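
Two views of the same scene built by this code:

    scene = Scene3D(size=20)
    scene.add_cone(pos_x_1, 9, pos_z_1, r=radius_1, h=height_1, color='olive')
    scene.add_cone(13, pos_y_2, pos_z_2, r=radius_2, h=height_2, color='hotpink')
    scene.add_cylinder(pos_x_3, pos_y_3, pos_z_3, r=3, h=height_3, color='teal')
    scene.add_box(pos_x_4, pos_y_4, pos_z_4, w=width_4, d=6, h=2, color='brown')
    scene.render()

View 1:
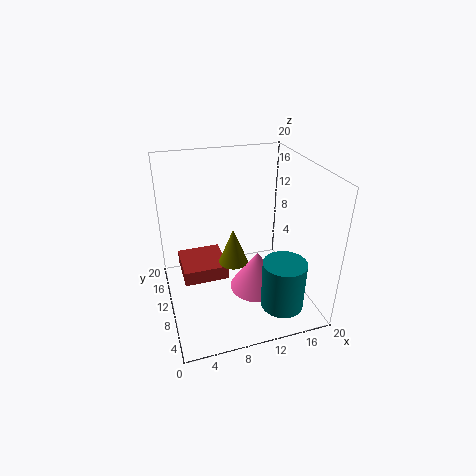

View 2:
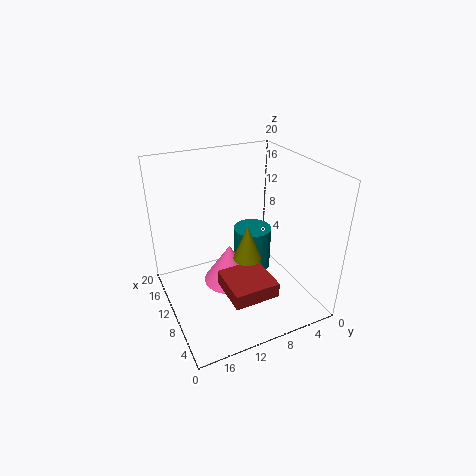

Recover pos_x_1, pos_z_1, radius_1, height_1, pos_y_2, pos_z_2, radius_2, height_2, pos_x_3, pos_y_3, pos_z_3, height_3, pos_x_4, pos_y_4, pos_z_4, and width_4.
pos_x_1 = 9
pos_z_1 = 7
radius_1 = 2
height_1 = 5
pos_y_2 = 10
pos_z_2 = 1
radius_2 = 4
height_2 = 6
pos_x_3 = 15
pos_y_3 = 5
pos_z_3 = 1
height_3 = 7
pos_x_4 = 2
pos_y_4 = 8
pos_z_4 = 5
width_4 = 6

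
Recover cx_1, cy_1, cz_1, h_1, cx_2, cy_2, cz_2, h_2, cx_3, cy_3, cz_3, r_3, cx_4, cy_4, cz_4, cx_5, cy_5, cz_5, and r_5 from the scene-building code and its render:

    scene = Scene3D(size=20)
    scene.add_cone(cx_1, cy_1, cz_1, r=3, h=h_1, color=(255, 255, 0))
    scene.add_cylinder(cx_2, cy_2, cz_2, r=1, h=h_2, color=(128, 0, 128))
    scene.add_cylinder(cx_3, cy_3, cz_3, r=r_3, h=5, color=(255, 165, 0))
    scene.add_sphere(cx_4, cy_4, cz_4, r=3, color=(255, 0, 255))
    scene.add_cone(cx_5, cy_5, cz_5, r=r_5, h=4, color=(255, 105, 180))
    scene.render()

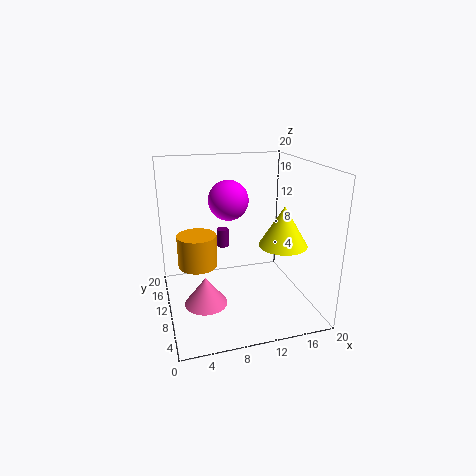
cx_1 = 14
cy_1 = 4
cz_1 = 11
h_1 = 5
cx_2 = 10
cy_2 = 19
cz_2 = 5
h_2 = 3
cx_3 = 5
cy_3 = 15
cz_3 = 4
r_3 = 3
cx_4 = 10
cy_4 = 15
cz_4 = 14
cx_5 = 5
cy_5 = 9
cz_5 = 1
r_5 = 3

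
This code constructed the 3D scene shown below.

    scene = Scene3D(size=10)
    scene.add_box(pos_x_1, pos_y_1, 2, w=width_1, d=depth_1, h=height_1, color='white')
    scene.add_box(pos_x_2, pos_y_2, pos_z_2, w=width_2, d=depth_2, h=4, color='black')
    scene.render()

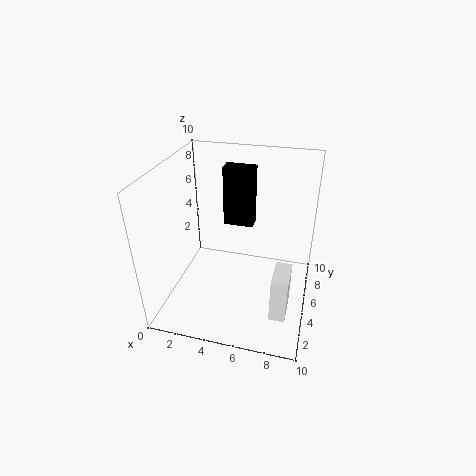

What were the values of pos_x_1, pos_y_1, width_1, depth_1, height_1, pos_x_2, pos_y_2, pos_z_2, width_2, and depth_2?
pos_x_1 = 8, pos_y_1 = 1, width_1 = 1, depth_1 = 2, height_1 = 3, pos_x_2 = 4, pos_y_2 = 5, pos_z_2 = 6, width_2 = 2, depth_2 = 1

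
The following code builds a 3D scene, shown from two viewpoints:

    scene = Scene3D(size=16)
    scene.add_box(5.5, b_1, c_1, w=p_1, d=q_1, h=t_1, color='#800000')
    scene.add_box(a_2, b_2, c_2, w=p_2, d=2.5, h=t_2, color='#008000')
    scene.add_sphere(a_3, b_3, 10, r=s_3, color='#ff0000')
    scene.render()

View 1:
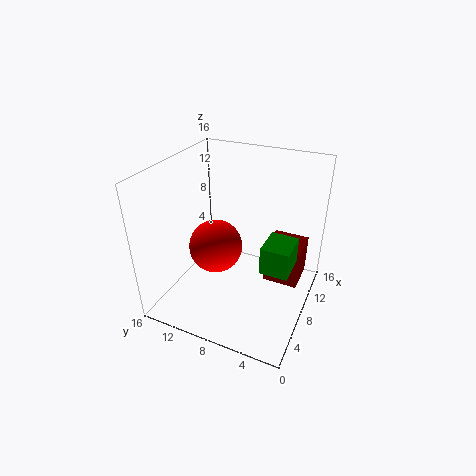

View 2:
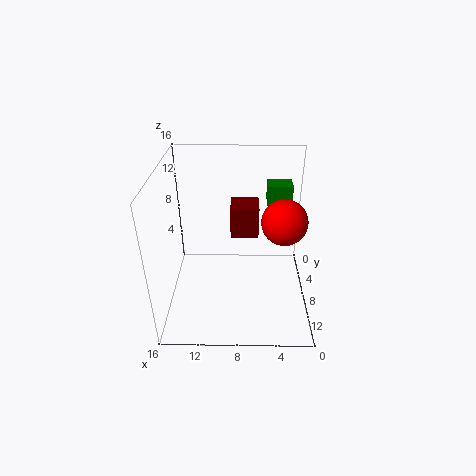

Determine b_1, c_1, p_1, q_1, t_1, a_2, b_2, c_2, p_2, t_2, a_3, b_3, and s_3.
b_1 = 0.5
c_1 = 5.5
p_1 = 3.5
q_1 = 3.5
t_1 = 4
a_2 = 1.5
b_2 = 0.5
c_2 = 9.5
p_2 = 3
t_2 = 2.5
a_3 = 3
b_3 = 8
s_3 = 2.5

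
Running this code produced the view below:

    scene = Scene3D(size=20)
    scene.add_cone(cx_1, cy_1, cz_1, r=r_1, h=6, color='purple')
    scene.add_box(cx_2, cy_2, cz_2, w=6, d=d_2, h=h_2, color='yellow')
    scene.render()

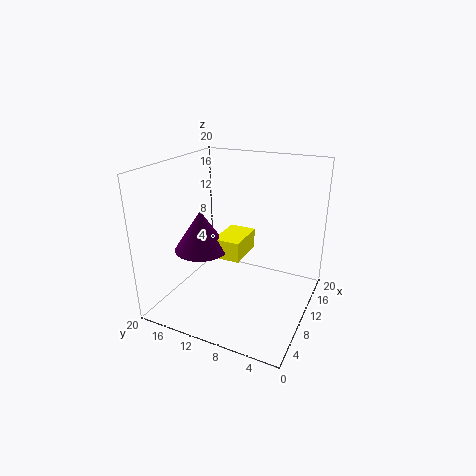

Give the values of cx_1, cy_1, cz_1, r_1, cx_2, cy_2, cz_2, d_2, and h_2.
cx_1 = 10
cy_1 = 16
cz_1 = 7
r_1 = 4
cx_2 = 10
cy_2 = 10
cz_2 = 6
d_2 = 4
h_2 = 3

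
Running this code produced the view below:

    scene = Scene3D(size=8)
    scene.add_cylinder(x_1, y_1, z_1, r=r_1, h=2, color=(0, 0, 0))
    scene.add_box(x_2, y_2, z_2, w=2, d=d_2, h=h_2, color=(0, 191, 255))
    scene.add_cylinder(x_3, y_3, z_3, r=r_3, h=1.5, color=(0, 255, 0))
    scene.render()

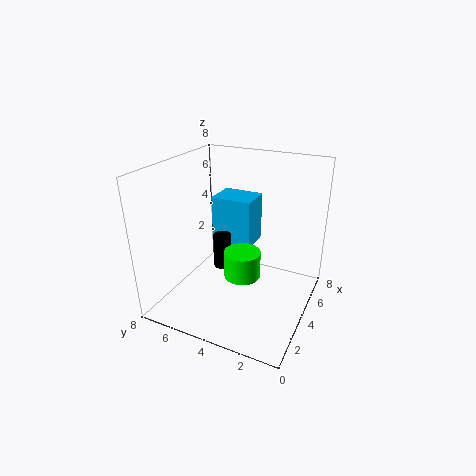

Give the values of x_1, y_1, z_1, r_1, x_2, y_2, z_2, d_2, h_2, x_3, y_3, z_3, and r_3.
x_1 = 4, y_1 = 5, z_1 = 2, r_1 = 0.5, x_2 = 5.5, y_2 = 4, z_2 = 2.5, d_2 = 2.5, h_2 = 3, x_3 = 3.5, y_3 = 3.5, z_3 = 2, r_3 = 1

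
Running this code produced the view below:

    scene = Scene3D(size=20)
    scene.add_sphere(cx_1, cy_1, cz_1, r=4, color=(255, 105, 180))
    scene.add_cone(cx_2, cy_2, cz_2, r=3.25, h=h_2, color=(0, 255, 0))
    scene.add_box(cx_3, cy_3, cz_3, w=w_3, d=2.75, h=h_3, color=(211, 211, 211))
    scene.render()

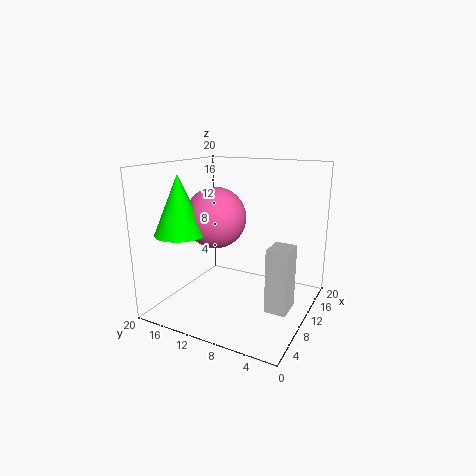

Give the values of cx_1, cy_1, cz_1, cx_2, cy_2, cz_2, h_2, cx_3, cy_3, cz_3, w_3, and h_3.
cx_1 = 7.5, cy_1 = 12, cz_1 = 13.25, cx_2 = 3.5, cy_2 = 14.75, cz_2 = 11.75, h_2 = 7.5, cx_3 = 5.5, cy_3 = 1.25, cz_3 = 2.5, w_3 = 3.5, h_3 = 8.25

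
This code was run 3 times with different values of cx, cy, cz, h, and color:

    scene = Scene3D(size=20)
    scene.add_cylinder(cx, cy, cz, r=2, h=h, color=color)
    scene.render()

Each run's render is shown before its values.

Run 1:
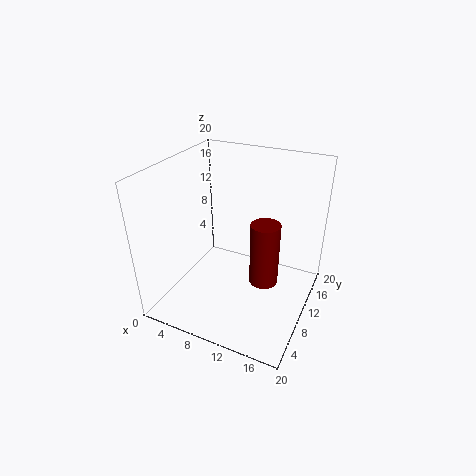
cx = 14
cy = 10
cz = 4
h = 9
color = 'maroon'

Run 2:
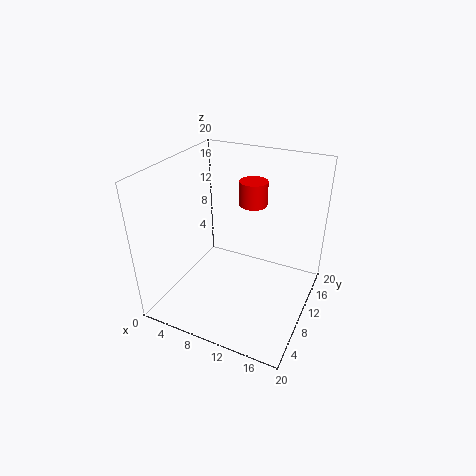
cx = 10.5
cy = 14
cz = 13.5
h = 3.5
color = 'red'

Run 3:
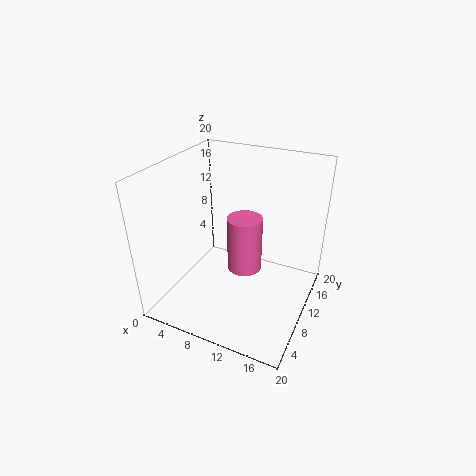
cx = 13.5
cy = 4.5
cz = 10
h = 6.5
color = 'hotpink'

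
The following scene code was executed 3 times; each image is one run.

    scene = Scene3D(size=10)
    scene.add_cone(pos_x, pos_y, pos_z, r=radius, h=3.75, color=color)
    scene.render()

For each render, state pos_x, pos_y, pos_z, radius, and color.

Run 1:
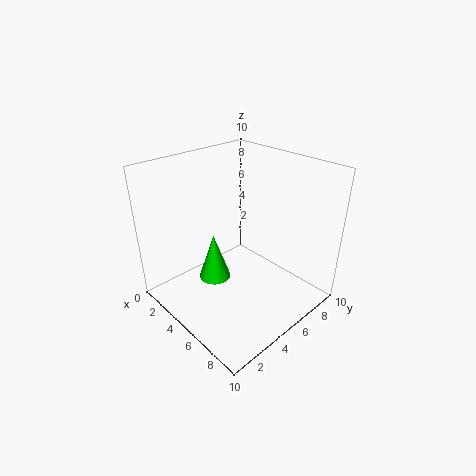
pos_x = 2.25
pos_y = 5
pos_z = 0.25
radius = 1.25
color = 'lime'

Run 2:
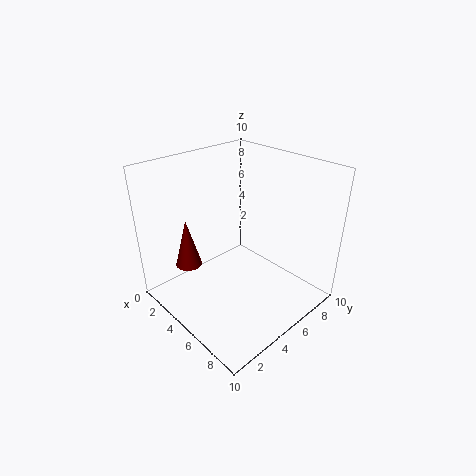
pos_x = 1.25
pos_y = 3.25
pos_z = 1.75
radius = 1
color = 'maroon'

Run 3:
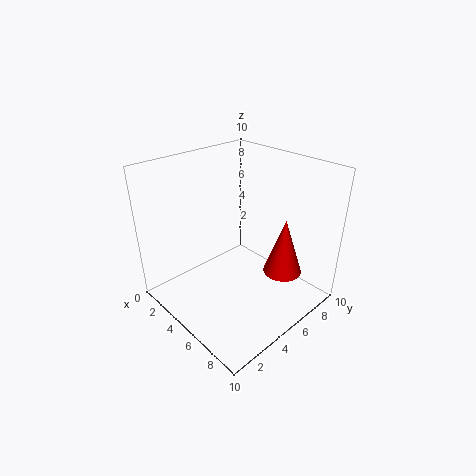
pos_x = 8.25
pos_y = 6
pos_z = 3.5
radius = 1.25
color = 'red'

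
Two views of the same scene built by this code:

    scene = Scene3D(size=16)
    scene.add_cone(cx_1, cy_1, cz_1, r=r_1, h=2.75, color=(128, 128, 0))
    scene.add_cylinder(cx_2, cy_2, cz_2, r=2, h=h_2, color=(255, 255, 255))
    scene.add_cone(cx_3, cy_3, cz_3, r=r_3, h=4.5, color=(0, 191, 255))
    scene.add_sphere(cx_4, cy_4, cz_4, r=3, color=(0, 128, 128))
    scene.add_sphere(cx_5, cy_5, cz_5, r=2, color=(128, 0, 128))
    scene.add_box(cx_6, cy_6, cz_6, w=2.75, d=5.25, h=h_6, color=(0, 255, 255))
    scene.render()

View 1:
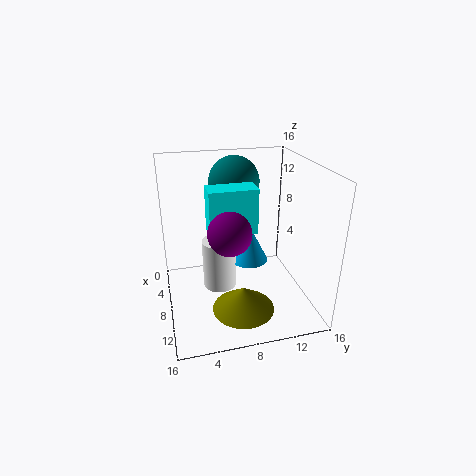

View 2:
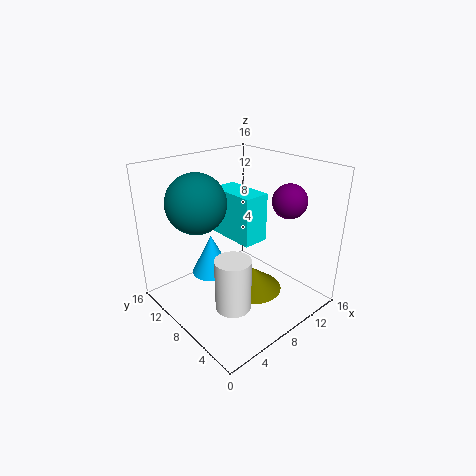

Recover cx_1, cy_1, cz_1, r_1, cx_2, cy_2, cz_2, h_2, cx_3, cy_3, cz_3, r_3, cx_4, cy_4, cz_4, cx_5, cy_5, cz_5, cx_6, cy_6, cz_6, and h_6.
cx_1 = 10.5; cy_1 = 8; cz_1 = 0.25; r_1 = 3.5; cx_2 = 5.75; cy_2 = 6.25; cz_2 = 0.75; h_2 = 6; cx_3 = 5.75; cy_3 = 10; cz_3 = 3.75; r_3 = 2.25; cx_4 = 3.25; cy_4 = 8.75; cz_4 = 13; cx_5 = 13.75; cy_5 = 5.75; cz_5 = 11.5; cx_6 = 6.25; cy_6 = 4.75; cz_6 = 8.75; h_6 = 5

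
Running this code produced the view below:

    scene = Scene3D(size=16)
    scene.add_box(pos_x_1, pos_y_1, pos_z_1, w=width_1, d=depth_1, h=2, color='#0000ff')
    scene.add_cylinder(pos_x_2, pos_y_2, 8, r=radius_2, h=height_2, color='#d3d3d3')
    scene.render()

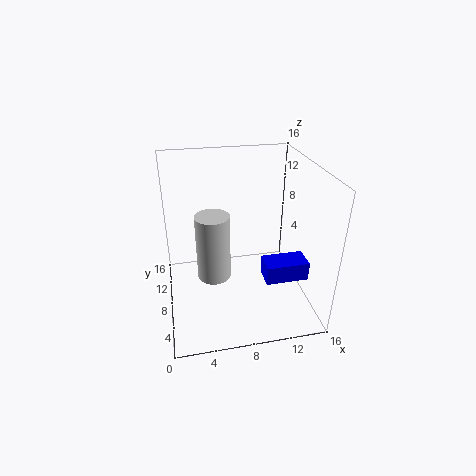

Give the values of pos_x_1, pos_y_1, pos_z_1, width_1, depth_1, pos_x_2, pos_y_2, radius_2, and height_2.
pos_x_1 = 10
pos_y_1 = 3
pos_z_1 = 5
width_1 = 4.5
depth_1 = 2.5
pos_x_2 = 4.5
pos_y_2 = 2
radius_2 = 1.5
height_2 = 6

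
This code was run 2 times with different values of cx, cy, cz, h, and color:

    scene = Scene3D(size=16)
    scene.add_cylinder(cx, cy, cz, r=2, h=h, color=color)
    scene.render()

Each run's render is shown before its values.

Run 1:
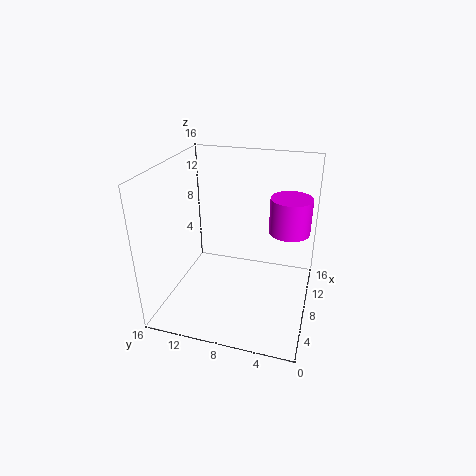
cx = 6.25; cy = 2.25; cz = 10.5; h = 3.5; color = 'magenta'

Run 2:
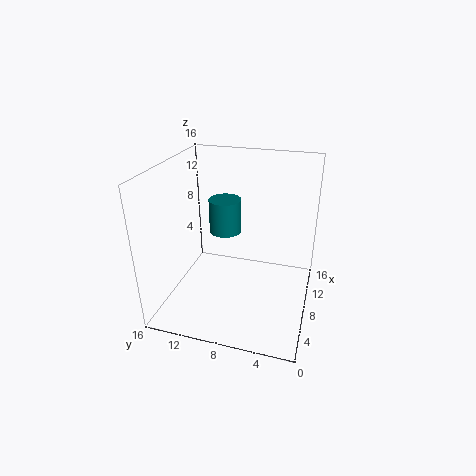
cx = 12.5; cy = 11; cz = 6.25; h = 4.25; color = 'teal'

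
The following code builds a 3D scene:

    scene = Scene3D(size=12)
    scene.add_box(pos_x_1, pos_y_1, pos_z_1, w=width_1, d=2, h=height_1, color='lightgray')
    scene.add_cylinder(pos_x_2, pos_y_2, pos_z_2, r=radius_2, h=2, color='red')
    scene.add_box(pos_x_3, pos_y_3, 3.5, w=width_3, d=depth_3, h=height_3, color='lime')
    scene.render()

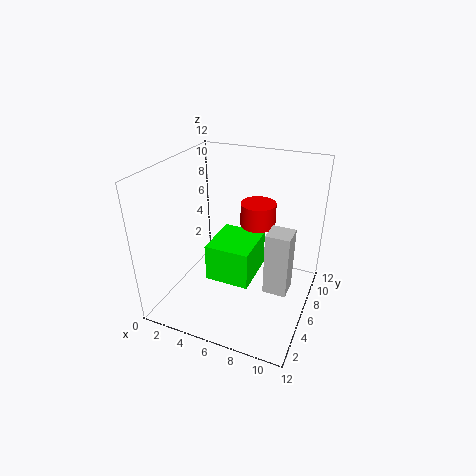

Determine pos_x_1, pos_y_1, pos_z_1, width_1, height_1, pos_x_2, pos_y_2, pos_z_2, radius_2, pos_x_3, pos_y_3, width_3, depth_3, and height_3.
pos_x_1 = 8.5; pos_y_1 = 5.5; pos_z_1 = 1.5; width_1 = 2; height_1 = 5.5; pos_x_2 = 7; pos_y_2 = 8; pos_z_2 = 6.5; radius_2 = 1.5; pos_x_3 = 4.5; pos_y_3 = 3; width_3 = 3.5; depth_3 = 4; height_3 = 3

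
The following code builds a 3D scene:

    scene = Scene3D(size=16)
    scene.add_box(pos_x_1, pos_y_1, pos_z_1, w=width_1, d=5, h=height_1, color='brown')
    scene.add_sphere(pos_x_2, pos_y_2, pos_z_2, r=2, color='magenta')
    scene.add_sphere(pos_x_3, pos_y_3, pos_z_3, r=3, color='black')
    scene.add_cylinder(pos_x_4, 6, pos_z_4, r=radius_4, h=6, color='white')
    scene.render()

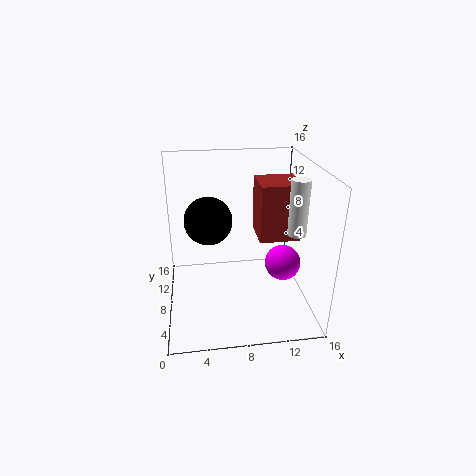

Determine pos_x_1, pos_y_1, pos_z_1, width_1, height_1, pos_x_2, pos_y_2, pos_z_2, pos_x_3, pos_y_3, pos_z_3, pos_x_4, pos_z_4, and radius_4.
pos_x_1 = 11; pos_y_1 = 10; pos_z_1 = 6; width_1 = 5; height_1 = 7; pos_x_2 = 13; pos_y_2 = 7; pos_z_2 = 5; pos_x_3 = 5; pos_y_3 = 13; pos_z_3 = 8; pos_x_4 = 14; pos_z_4 = 9; radius_4 = 1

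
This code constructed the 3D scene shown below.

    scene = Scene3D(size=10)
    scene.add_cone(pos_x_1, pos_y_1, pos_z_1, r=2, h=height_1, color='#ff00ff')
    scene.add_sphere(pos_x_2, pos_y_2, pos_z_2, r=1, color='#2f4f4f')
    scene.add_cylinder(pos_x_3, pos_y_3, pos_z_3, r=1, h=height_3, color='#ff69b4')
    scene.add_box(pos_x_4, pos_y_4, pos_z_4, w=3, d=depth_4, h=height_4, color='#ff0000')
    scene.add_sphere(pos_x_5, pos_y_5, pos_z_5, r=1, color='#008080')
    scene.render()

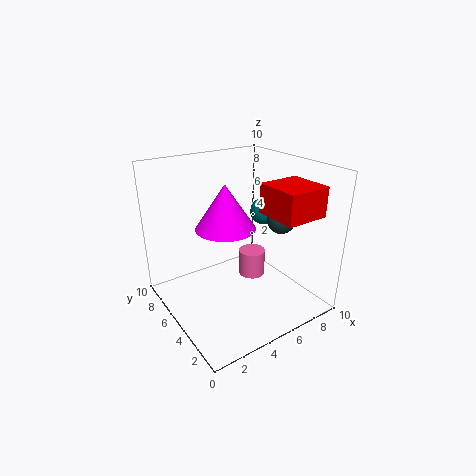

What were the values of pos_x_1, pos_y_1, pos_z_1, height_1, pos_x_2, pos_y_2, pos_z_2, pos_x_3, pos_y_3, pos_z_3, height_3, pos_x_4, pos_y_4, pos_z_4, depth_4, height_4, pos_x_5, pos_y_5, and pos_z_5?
pos_x_1 = 4
pos_y_1 = 5
pos_z_1 = 6
height_1 = 3
pos_x_2 = 8
pos_y_2 = 4
pos_z_2 = 6
pos_x_3 = 7
pos_y_3 = 6
pos_z_3 = 1
height_3 = 2
pos_x_4 = 6
pos_y_4 = 1
pos_z_4 = 7
depth_4 = 3
height_4 = 2
pos_x_5 = 8
pos_y_5 = 6
pos_z_5 = 6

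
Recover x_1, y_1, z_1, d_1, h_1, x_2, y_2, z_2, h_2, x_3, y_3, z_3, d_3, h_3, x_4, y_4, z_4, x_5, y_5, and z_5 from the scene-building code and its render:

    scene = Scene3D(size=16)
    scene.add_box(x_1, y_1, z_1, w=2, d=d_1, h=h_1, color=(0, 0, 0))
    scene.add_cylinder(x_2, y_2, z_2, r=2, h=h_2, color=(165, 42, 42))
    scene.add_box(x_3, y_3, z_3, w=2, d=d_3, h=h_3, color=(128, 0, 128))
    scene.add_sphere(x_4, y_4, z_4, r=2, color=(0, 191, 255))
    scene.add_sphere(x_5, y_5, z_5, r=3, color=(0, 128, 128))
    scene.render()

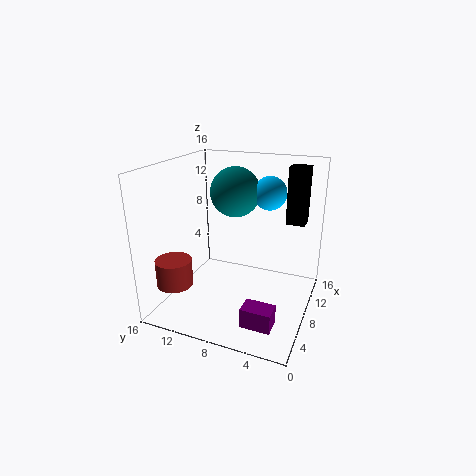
x_1 = 9; y_1 = 1; z_1 = 10; d_1 = 2; h_1 = 6; x_2 = 4; y_2 = 14; z_2 = 3; h_2 = 3; x_3 = 1; y_3 = 2; z_3 = 2; d_3 = 3; h_3 = 2; x_4 = 13; y_4 = 6; z_4 = 12; x_5 = 12; y_5 = 10; z_5 = 12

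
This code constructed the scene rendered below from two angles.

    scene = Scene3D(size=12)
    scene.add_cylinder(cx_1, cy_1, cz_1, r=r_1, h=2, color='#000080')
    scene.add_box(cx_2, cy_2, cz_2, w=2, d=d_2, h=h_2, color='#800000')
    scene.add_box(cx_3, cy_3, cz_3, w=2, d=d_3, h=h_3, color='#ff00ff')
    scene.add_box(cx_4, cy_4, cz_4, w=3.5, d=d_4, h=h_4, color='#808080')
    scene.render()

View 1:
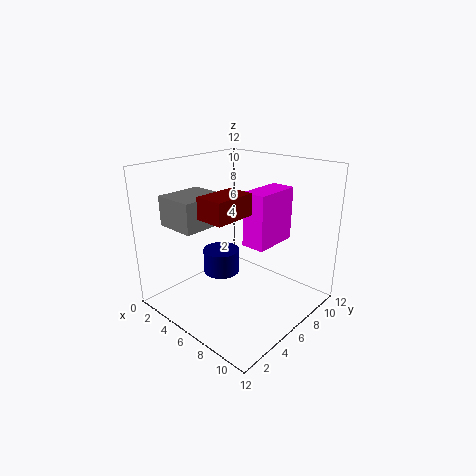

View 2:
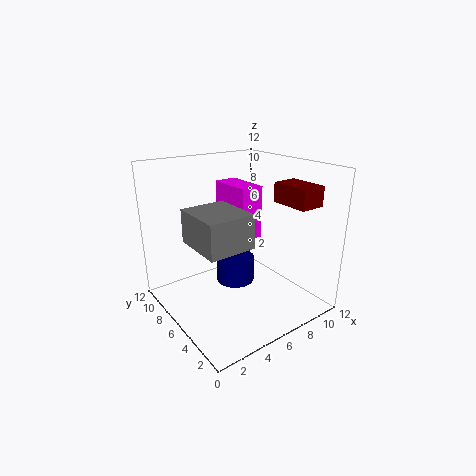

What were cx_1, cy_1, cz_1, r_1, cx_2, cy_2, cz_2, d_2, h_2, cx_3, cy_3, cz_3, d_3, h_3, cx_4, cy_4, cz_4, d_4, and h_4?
cx_1 = 5; cy_1 = 5; cz_1 = 3; r_1 = 1.5; cx_2 = 7.5; cy_2 = 0.5; cz_2 = 9.5; d_2 = 3; h_2 = 1.5; cx_3 = 6.5; cy_3 = 6; cz_3 = 5.5; d_3 = 4; h_3 = 4.5; cx_4 = 1; cy_4 = 2; cz_4 = 7; d_4 = 4; h_4 = 2.5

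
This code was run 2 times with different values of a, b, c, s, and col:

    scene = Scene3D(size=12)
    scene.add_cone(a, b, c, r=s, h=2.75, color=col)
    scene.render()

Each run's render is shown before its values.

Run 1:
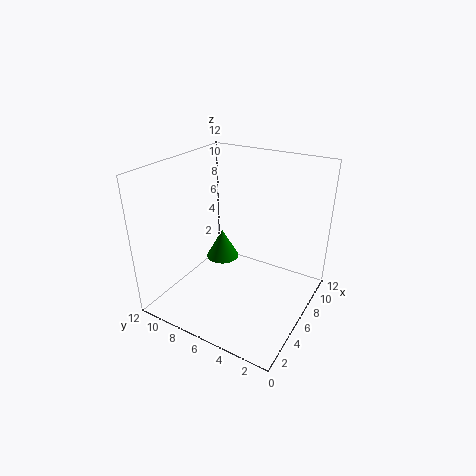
a = 7.75, b = 8.75, c = 2.5, s = 1.5, col = 'green'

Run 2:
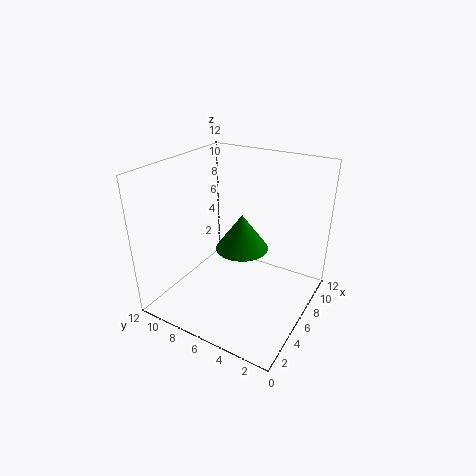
a = 4.5, b = 4.75, c = 6.25, s = 2, col = 'green'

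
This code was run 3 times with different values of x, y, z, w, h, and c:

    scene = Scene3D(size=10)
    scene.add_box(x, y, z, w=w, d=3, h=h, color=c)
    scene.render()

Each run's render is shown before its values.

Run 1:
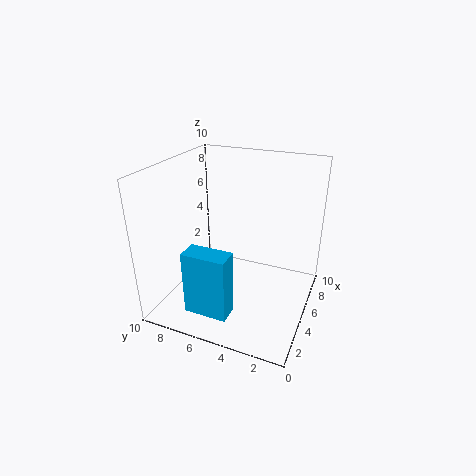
x = 1.5; y = 4.5; z = 0.5; w = 1.5; h = 4.5; c = 'deepskyblue'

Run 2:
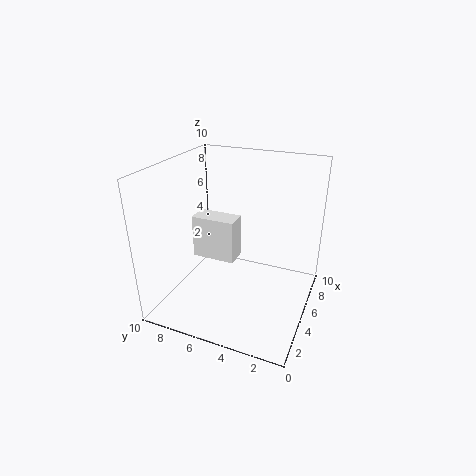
x = 4; y = 5; z = 3.5; w = 1.5; h = 3; c = 'white'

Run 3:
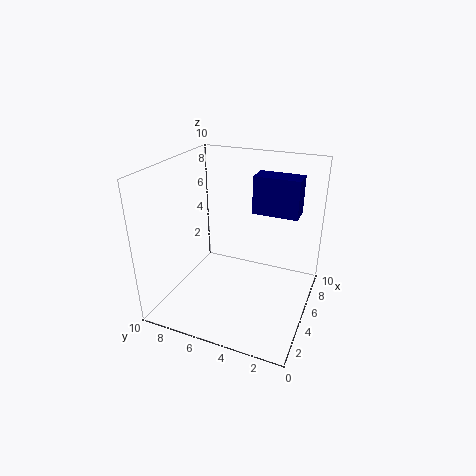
x = 5; y = 1; z = 7; w = 1.5; h = 2.5; c = 'navy'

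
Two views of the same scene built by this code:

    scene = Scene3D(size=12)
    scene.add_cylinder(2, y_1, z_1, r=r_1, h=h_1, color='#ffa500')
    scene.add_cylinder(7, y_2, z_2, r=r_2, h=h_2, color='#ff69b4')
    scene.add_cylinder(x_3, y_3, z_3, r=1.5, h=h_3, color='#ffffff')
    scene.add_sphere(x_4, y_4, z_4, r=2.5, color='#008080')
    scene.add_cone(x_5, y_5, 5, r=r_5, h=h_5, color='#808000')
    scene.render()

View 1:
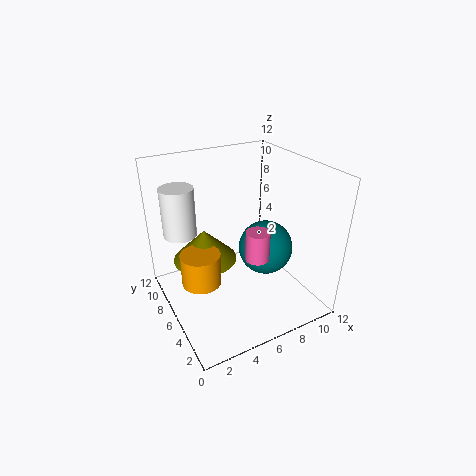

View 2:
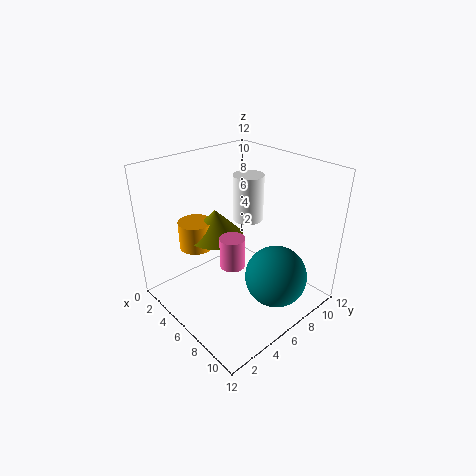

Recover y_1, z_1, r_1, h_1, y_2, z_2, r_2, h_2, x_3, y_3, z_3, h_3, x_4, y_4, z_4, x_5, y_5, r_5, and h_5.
y_1 = 4.5, z_1 = 4, r_1 = 1.5, h_1 = 2.5, y_2 = 4.5, z_2 = 4.5, r_2 = 1, h_2 = 2.5, x_3 = 2.5, y_3 = 10.5, z_3 = 5, h_3 = 4.5, x_4 = 9.5, y_4 = 7, z_4 = 3.5, x_5 = 3, y_5 = 6, r_5 = 2.5, h_5 = 2.5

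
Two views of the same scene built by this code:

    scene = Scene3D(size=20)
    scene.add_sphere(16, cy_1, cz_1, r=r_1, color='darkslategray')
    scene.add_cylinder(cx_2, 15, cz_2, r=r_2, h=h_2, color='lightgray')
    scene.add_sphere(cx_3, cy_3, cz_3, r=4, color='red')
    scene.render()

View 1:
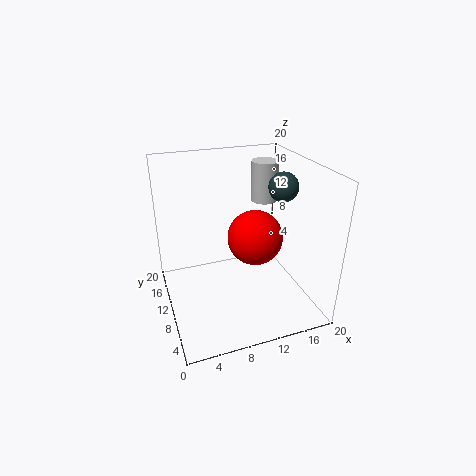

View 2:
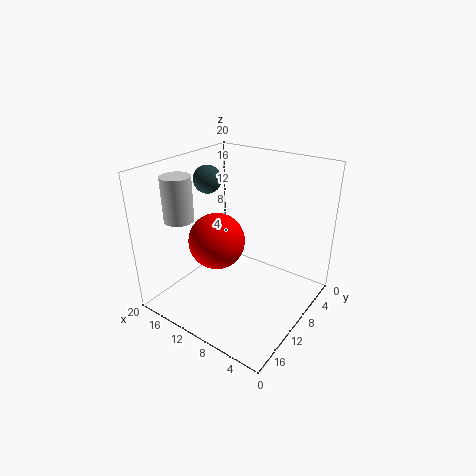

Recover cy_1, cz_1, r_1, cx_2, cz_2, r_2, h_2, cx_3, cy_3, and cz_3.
cy_1 = 9, cz_1 = 17, r_1 = 2, cx_2 = 16, cz_2 = 13, r_2 = 2, h_2 = 6, cx_3 = 13, cy_3 = 11, cz_3 = 9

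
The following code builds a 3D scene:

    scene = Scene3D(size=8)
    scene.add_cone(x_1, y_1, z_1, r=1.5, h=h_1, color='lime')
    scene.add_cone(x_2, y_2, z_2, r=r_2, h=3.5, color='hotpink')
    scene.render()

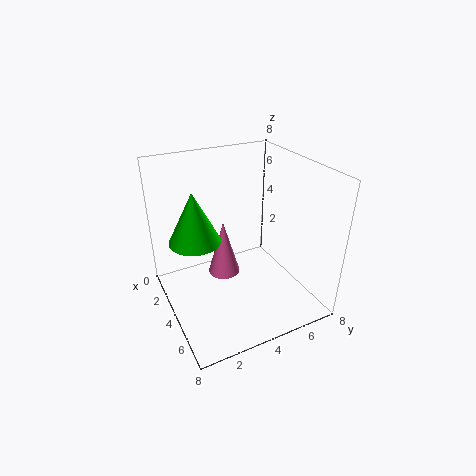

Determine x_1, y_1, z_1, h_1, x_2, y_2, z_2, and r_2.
x_1 = 2.5; y_1 = 2; z_1 = 3.5; h_1 = 3; x_2 = 2; y_2 = 4; z_2 = 0.5; r_2 = 1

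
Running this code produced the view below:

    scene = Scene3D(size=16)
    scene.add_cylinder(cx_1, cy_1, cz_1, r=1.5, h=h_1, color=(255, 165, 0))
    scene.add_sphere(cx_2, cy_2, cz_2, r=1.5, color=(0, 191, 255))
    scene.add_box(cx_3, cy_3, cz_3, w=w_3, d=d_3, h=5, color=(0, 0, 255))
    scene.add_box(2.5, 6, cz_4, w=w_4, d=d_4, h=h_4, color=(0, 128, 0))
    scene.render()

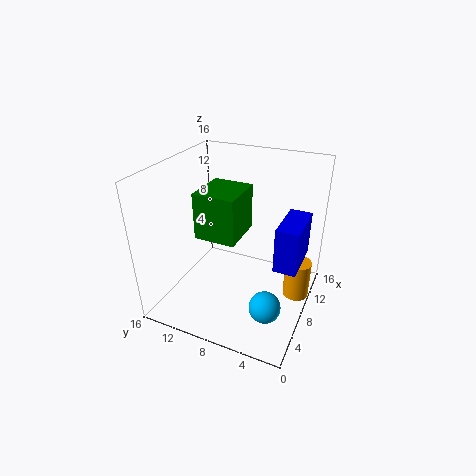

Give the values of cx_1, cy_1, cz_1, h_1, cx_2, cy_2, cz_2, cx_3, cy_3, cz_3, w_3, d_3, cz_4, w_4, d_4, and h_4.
cx_1 = 10.5
cy_1 = 1.5
cz_1 = 0.5
h_1 = 4.5
cx_2 = 2
cy_2 = 2.5
cz_2 = 5
cx_3 = 7
cy_3 = 1
cz_3 = 5.5
w_3 = 5.5
d_3 = 2.5
cz_4 = 10.5
w_4 = 4.5
d_4 = 4
h_4 = 4.5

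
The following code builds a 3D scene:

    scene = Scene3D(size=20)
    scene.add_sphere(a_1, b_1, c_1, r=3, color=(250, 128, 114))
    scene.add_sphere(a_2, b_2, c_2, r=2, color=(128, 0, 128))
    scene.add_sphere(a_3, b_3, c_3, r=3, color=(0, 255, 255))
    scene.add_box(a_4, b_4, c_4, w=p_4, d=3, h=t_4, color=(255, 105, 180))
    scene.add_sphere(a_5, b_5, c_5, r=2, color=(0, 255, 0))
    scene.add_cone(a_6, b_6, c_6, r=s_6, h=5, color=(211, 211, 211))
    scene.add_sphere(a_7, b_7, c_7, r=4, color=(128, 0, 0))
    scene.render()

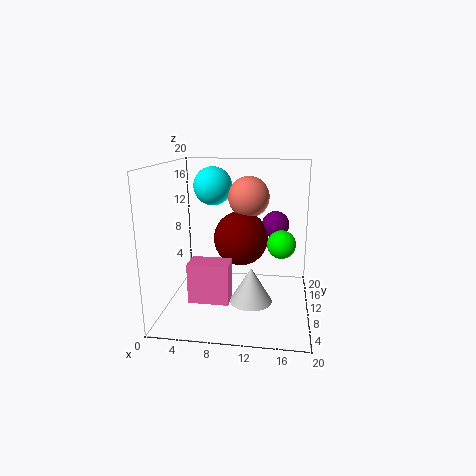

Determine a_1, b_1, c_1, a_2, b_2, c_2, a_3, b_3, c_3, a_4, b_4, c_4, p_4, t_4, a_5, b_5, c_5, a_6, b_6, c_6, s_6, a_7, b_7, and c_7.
a_1 = 11, b_1 = 14, c_1 = 15, a_2 = 15, b_2 = 14, c_2 = 11, a_3 = 5, b_3 = 17, c_3 = 16, a_4 = 5, b_4 = 2, c_4 = 4, p_4 = 5, t_4 = 5, a_5 = 16, b_5 = 11, c_5 = 9, a_6 = 12, b_6 = 9, c_6 = 1, s_6 = 3, a_7 = 10, b_7 = 13, c_7 = 9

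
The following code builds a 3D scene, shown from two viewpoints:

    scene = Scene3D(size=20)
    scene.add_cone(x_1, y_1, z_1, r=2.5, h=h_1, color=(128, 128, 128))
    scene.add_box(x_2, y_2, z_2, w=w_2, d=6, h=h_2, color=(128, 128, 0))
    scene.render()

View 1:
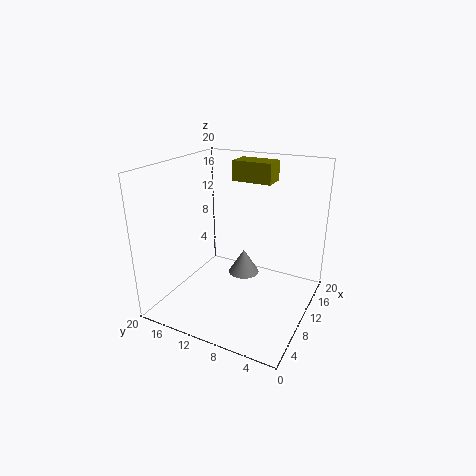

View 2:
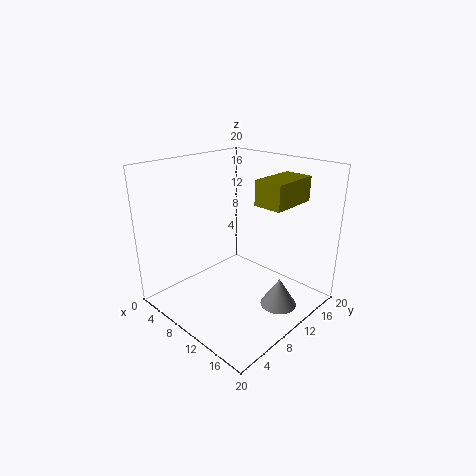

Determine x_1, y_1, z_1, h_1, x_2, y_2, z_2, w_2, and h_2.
x_1 = 16
y_1 = 12
z_1 = 1
h_1 = 4
x_2 = 15
y_2 = 7.5
z_2 = 16.5
w_2 = 3.5
h_2 = 3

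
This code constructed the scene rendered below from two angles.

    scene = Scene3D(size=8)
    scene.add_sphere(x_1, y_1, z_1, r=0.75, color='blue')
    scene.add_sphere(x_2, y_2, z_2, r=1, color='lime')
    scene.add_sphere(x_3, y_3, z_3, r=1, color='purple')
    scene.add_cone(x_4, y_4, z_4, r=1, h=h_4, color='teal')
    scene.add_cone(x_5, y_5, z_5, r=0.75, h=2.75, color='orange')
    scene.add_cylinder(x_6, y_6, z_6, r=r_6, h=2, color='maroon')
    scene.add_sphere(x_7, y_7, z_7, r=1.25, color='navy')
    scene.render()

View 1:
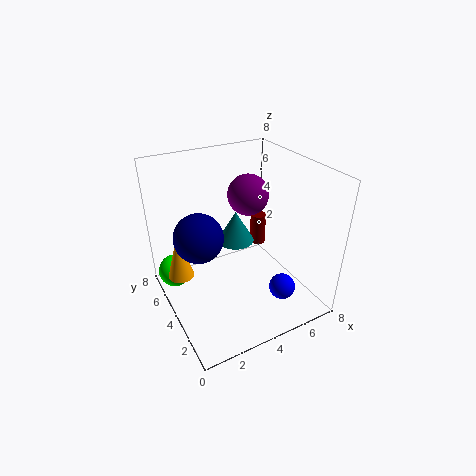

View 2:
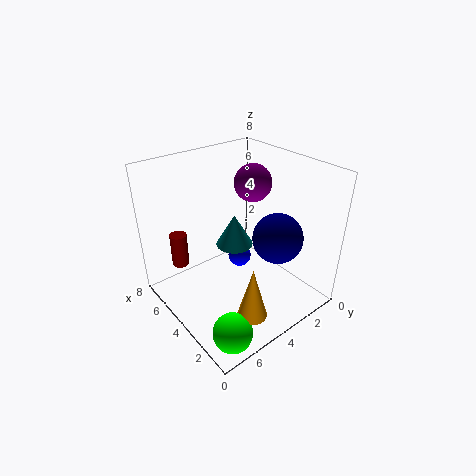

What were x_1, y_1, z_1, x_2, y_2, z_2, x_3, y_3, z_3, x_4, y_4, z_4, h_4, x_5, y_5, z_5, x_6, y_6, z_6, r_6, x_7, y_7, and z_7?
x_1 = 6; y_1 = 2.25; z_1 = 1; x_2 = 1; y_2 = 6.75; z_2 = 1; x_3 = 4; y_3 = 3; z_3 = 7; x_4 = 4; y_4 = 4.25; z_4 = 3.75; h_4 = 1.75; x_5 = 1; y_5 = 5.5; z_5 = 1.5; x_6 = 6.75; y_6 = 6.25; z_6 = 1.75; r_6 = 0.5; x_7 = 1.5; y_7 = 3.5; z_7 = 5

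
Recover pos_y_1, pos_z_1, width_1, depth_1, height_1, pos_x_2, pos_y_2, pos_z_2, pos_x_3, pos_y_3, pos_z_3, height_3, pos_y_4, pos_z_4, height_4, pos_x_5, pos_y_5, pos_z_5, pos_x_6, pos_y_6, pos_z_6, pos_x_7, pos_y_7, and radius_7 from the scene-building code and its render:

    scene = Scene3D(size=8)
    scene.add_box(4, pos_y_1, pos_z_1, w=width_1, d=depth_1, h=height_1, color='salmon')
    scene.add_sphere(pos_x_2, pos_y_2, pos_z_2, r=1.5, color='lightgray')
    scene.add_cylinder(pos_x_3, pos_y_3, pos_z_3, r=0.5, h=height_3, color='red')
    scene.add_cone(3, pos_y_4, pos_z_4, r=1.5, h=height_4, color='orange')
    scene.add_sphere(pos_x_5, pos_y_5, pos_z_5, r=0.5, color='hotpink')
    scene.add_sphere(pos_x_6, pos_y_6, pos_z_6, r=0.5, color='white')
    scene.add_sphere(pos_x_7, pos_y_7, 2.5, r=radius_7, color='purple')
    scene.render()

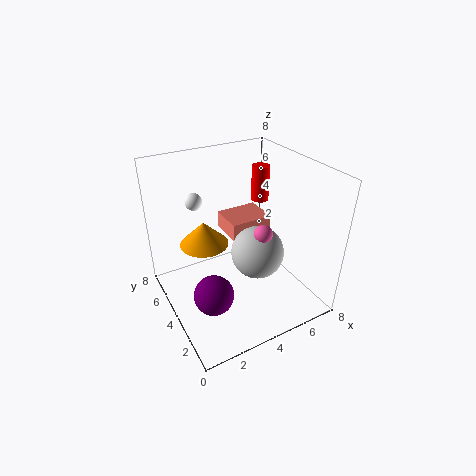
pos_y_1 = 4.5; pos_z_1 = 3.5; width_1 = 2.5; depth_1 = 2; height_1 = 1; pos_x_2 = 5; pos_y_2 = 3.5; pos_z_2 = 3; pos_x_3 = 6; pos_y_3 = 5; pos_z_3 = 5.5; height_3 = 2; pos_y_4 = 6.5; pos_z_4 = 2.5; height_4 = 1.5; pos_x_5 = 5; pos_y_5 = 3; pos_z_5 = 4.5; pos_x_6 = 2.5; pos_y_6 = 6.5; pos_z_6 = 5.5; pos_x_7 = 1.5; pos_y_7 = 2; radius_7 = 1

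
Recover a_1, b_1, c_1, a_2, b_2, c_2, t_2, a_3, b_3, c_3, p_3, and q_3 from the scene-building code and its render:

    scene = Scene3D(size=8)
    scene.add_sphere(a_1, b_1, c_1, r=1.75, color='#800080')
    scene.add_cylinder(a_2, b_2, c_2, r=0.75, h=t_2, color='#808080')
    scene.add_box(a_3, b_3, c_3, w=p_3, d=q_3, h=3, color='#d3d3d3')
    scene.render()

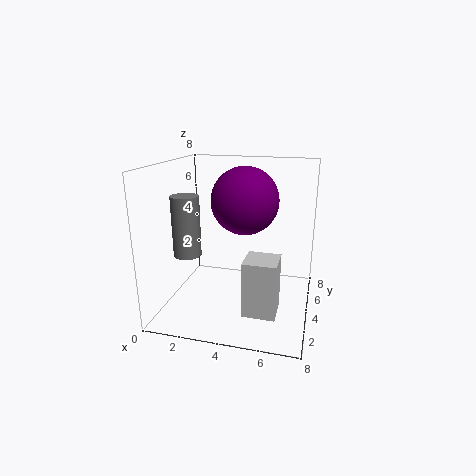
a_1 = 4.5, b_1 = 3.5, c_1 = 6.25, a_2 = 1.5, b_2 = 2.75, c_2 = 3.25, t_2 = 3.25, a_3 = 4.75, b_3 = 1.75, c_3 = 0.5, p_3 = 1.75, q_3 = 1.75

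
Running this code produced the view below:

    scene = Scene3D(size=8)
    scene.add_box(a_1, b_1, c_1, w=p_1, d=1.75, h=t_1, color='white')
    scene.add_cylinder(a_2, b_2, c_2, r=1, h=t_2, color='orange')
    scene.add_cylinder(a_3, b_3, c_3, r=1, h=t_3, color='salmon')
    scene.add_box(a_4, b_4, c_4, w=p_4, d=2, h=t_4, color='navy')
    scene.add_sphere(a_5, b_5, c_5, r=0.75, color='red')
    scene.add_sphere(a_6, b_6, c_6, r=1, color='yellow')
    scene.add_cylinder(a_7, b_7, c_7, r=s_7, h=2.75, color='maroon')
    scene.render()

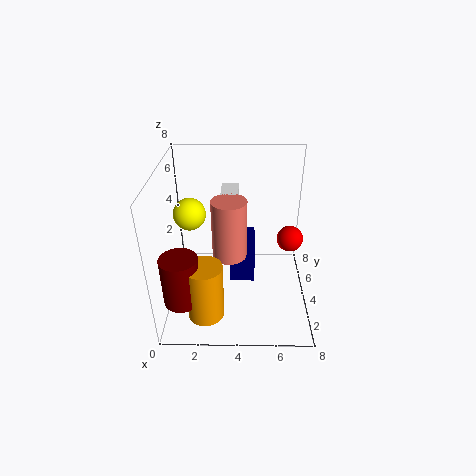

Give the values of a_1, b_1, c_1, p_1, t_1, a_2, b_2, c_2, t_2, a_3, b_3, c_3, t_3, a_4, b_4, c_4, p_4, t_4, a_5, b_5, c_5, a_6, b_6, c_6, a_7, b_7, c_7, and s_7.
a_1 = 3; b_1 = 5.25; c_1 = 5; p_1 = 1; t_1 = 1; a_2 = 2.25; b_2 = 2; c_2 = 0.25; t_2 = 3.25; a_3 = 3.5; b_3 = 4.5; c_3 = 2.5; t_3 = 3.5; a_4 = 3.5; b_4 = 4.5; c_4 = 0.5; p_4 = 1.5; t_4 = 2.75; a_5 = 7; b_5 = 4.75; c_5 = 3.5; a_6 = 1; b_6 = 6.25; c_6 = 4.25; a_7 = 1; b_7 = 2; c_7 = 1.25; s_7 = 1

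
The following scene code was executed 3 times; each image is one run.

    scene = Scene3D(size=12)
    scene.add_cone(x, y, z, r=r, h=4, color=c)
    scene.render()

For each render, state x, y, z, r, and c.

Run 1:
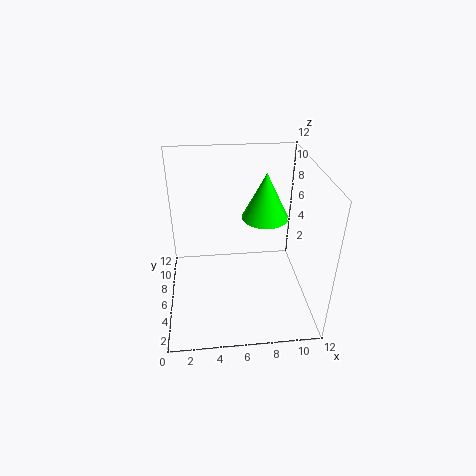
x = 8.5
y = 7.5
z = 7
r = 2
c = 'lime'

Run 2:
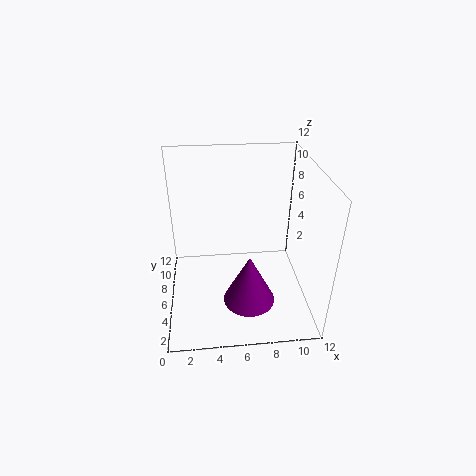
x = 6.5
y = 2.5
z = 2.5
r = 2
c = 'purple'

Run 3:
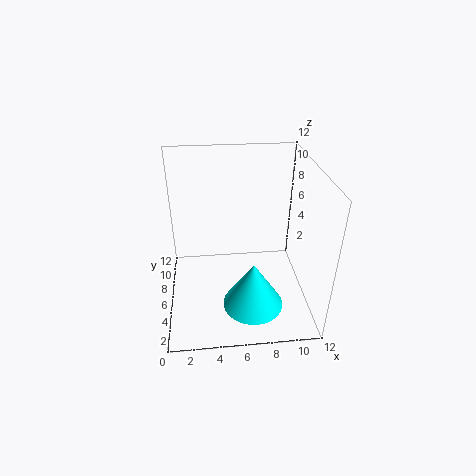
x = 7
y = 3.5
z = 1
r = 2.5
c = 'cyan'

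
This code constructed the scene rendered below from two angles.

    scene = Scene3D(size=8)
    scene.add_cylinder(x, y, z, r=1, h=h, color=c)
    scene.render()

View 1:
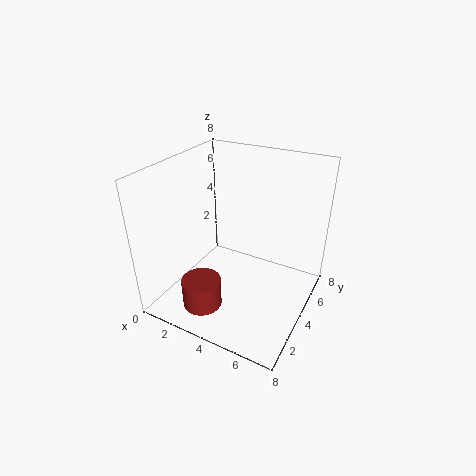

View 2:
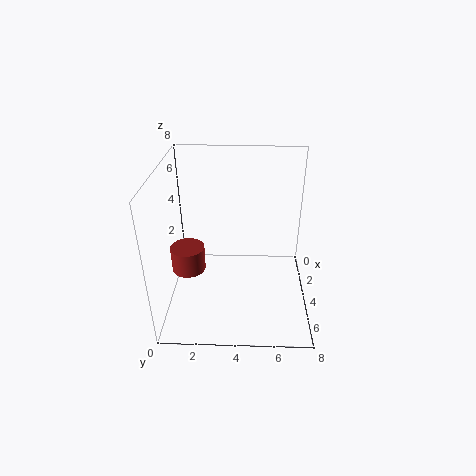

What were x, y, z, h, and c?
x = 3.5; y = 1; z = 1.5; h = 1.5; c = 'brown'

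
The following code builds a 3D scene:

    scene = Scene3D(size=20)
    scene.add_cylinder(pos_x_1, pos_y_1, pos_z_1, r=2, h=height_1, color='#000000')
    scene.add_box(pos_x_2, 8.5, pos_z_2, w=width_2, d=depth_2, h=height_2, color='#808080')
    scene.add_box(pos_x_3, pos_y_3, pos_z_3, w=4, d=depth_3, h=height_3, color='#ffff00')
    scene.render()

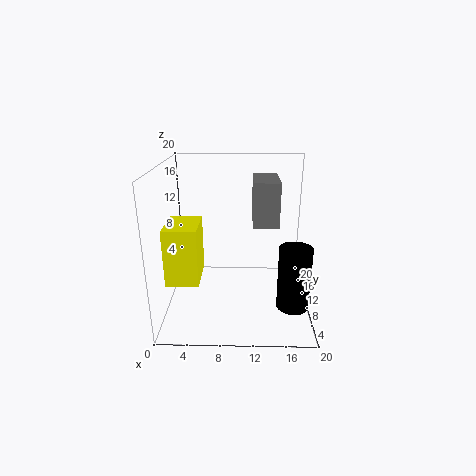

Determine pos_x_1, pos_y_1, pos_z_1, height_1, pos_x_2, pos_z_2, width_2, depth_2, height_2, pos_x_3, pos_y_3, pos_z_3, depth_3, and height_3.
pos_x_1 = 17
pos_y_1 = 3.5
pos_z_1 = 3.5
height_1 = 8
pos_x_2 = 12
pos_z_2 = 12
width_2 = 3.5
depth_2 = 6.5
height_2 = 6
pos_x_3 = 1.5
pos_y_3 = 2
pos_z_3 = 7
depth_3 = 5.5
height_3 = 7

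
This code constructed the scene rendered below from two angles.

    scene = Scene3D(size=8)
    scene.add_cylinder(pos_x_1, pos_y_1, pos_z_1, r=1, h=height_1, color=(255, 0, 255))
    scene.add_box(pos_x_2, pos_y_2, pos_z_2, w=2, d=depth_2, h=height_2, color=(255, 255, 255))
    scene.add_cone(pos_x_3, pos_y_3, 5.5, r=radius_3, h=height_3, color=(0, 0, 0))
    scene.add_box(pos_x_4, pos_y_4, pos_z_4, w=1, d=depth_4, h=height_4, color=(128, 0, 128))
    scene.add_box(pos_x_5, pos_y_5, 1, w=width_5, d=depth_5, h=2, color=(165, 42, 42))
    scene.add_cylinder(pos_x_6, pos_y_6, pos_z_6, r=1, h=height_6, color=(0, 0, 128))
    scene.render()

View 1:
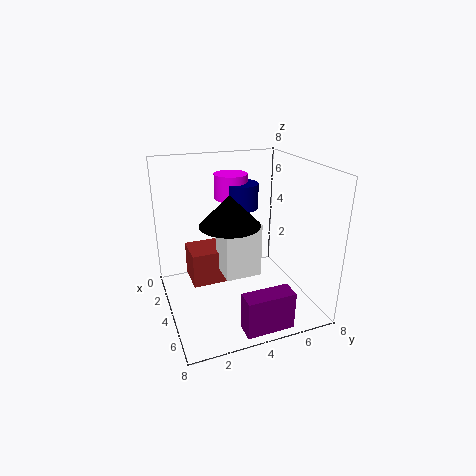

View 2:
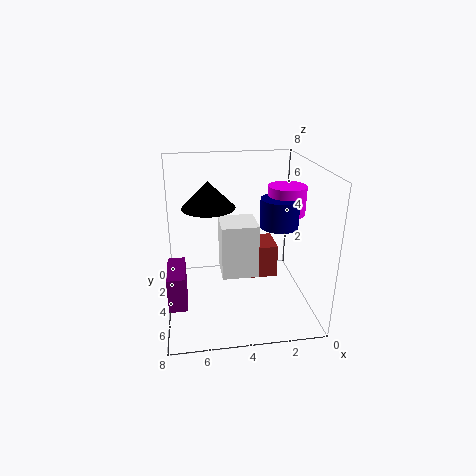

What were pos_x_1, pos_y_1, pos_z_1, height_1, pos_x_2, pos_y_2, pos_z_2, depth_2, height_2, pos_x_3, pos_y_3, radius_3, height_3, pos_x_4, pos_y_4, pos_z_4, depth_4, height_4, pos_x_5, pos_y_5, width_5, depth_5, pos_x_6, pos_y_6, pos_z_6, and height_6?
pos_x_1 = 1.5, pos_y_1 = 4.5, pos_z_1 = 5.5, height_1 = 1.5, pos_x_2 = 3, pos_y_2 = 3, pos_z_2 = 2, depth_2 = 2, height_2 = 3, pos_x_3 = 5.5, pos_y_3 = 3, radius_3 = 1.5, height_3 = 1.5, pos_x_4 = 7, pos_y_4 = 3, pos_z_4 = 0.5, depth_4 = 2.5, height_4 = 2, pos_x_5 = 1.5, pos_y_5 = 1.5, width_5 = 2, depth_5 = 2, pos_x_6 = 2, pos_y_6 = 5, pos_z_6 = 5, height_6 = 1.5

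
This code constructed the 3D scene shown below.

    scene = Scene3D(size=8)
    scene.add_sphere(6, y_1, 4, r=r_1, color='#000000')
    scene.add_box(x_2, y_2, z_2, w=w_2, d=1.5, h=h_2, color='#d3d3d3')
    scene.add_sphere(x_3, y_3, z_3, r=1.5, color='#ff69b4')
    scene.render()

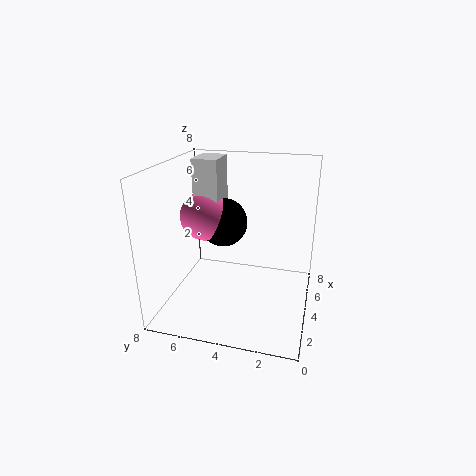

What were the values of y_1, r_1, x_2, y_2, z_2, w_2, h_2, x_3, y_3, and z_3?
y_1 = 5.5, r_1 = 1.5, x_2 = 5, y_2 = 5.5, z_2 = 4.5, w_2 = 2, h_2 = 3.5, x_3 = 5.5, y_3 = 6.5, z_3 = 4.5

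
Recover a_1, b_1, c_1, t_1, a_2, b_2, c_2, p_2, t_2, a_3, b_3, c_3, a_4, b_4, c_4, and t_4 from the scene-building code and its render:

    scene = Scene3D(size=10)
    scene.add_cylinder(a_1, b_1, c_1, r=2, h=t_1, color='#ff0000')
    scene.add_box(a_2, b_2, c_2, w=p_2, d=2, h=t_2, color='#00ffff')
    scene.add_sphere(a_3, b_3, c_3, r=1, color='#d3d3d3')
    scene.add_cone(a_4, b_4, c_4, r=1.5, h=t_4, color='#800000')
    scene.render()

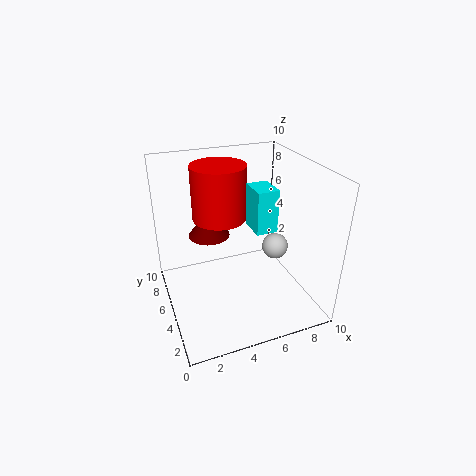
a_1 = 4.5; b_1 = 7.5; c_1 = 5.5; t_1 = 4; a_2 = 6; b_2 = 4; c_2 = 5.5; p_2 = 1.5; t_2 = 3; a_3 = 8.5; b_3 = 6; c_3 = 3; a_4 = 3.5; b_4 = 7; c_4 = 4.5; t_4 = 2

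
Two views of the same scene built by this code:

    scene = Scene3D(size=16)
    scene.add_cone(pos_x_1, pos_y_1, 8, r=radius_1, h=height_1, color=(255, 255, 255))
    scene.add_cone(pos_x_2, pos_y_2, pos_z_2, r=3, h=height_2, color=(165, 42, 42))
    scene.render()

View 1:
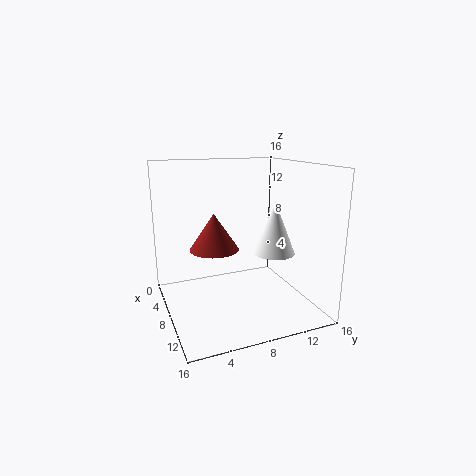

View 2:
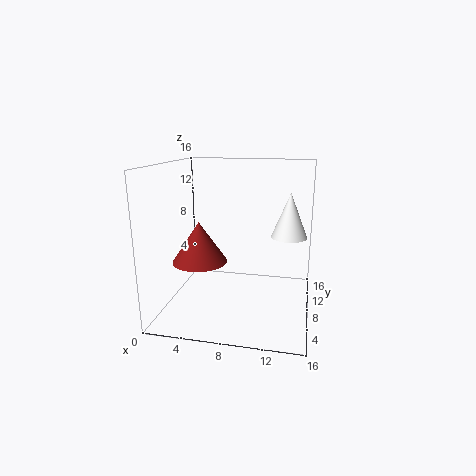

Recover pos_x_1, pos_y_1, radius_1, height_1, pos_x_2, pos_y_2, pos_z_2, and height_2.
pos_x_1 = 13.5
pos_y_1 = 9.5
radius_1 = 2
height_1 = 5
pos_x_2 = 4
pos_y_2 = 6.5
pos_z_2 = 5.5
height_2 = 4.5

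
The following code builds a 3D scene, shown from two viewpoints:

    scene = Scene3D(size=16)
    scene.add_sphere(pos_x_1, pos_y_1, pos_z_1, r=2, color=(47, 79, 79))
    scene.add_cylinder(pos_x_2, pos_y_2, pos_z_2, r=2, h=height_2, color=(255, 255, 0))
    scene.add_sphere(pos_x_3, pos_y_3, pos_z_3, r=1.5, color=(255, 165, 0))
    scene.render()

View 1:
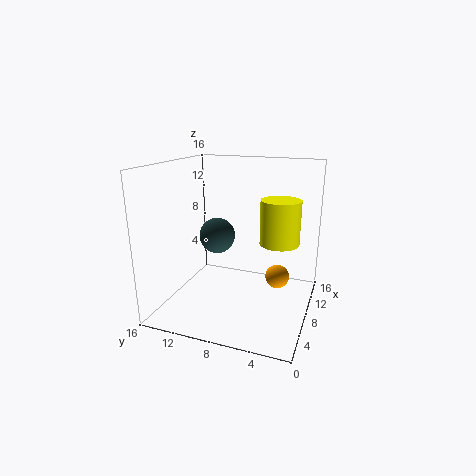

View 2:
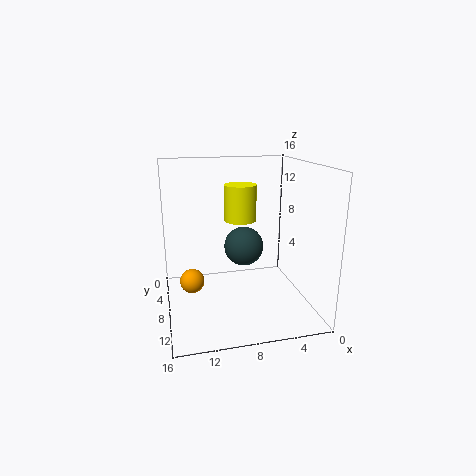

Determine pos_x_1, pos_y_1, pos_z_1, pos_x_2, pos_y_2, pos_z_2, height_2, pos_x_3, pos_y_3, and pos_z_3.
pos_x_1 = 8
pos_y_1 = 10.5
pos_z_1 = 8
pos_x_2 = 6.5
pos_y_2 = 3
pos_z_2 = 8.5
height_2 = 4.5
pos_x_3 = 13
pos_y_3 = 4.5
pos_z_3 = 1.5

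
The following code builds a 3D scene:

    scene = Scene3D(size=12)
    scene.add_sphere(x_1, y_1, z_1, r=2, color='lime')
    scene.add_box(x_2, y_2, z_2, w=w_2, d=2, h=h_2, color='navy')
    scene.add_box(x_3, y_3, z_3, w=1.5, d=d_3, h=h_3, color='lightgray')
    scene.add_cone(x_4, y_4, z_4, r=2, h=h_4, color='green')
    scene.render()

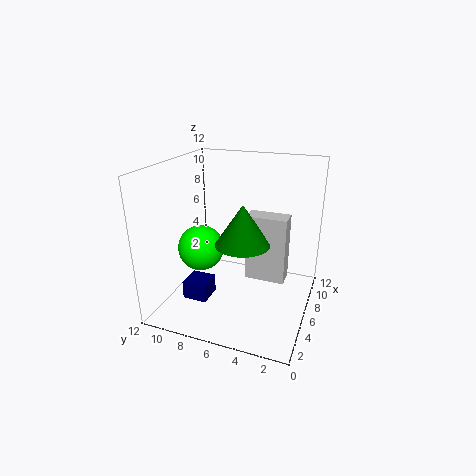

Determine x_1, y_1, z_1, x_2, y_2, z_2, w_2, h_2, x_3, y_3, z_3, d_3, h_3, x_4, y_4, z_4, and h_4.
x_1 = 6
y_1 = 9.5
z_1 = 4.5
x_2 = 2.5
y_2 = 7.5
z_2 = 1.5
w_2 = 2
h_2 = 1.5
x_3 = 3.5
y_3 = 1.5
z_3 = 4
d_3 = 3
h_3 = 5
x_4 = 3
y_4 = 4.5
z_4 = 7
h_4 = 3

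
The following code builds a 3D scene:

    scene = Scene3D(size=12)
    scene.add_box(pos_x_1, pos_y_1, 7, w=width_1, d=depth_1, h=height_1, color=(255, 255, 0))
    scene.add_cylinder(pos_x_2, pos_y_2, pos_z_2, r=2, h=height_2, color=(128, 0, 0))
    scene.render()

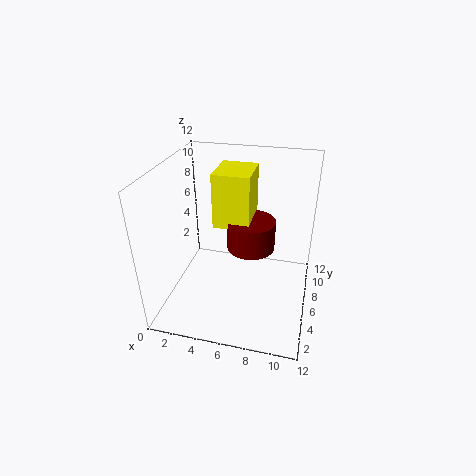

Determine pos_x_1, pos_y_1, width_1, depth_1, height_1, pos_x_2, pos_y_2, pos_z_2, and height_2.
pos_x_1 = 4; pos_y_1 = 5.5; width_1 = 3; depth_1 = 3.5; height_1 = 4.5; pos_x_2 = 7; pos_y_2 = 6.5; pos_z_2 = 5; height_2 = 2.5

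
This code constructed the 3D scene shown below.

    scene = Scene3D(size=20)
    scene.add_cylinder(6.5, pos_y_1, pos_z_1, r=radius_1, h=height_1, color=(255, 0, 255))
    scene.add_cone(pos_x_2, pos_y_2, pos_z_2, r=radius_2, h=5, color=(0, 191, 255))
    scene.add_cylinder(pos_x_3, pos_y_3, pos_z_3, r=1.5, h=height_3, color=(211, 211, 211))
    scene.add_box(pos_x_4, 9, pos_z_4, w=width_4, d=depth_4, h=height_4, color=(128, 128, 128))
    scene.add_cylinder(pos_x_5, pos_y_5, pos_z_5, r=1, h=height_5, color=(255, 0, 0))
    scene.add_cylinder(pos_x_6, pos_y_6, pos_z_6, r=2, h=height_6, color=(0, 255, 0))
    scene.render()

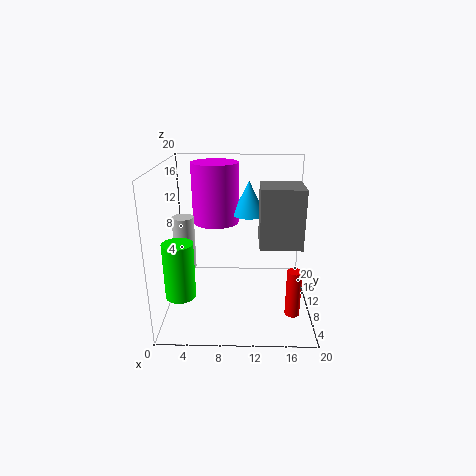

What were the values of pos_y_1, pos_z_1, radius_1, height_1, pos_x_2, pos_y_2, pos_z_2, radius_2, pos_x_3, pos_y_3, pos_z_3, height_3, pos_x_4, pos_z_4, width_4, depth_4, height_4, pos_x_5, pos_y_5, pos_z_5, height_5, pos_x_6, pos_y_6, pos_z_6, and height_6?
pos_y_1 = 15.5; pos_z_1 = 10.5; radius_1 = 3.5; height_1 = 9; pos_x_2 = 11.5; pos_y_2 = 14.5; pos_z_2 = 12; radius_2 = 2.5; pos_x_3 = 2.5; pos_y_3 = 10; pos_z_3 = 5.5; height_3 = 7.5; pos_x_4 = 13; pos_z_4 = 8.5; width_4 = 6; depth_4 = 5.5; height_4 = 8.5; pos_x_5 = 17.5; pos_y_5 = 6; pos_z_5 = 0.5; height_5 = 6.5; pos_x_6 = 2.5; pos_y_6 = 5.5; pos_z_6 = 3.5; height_6 = 7.5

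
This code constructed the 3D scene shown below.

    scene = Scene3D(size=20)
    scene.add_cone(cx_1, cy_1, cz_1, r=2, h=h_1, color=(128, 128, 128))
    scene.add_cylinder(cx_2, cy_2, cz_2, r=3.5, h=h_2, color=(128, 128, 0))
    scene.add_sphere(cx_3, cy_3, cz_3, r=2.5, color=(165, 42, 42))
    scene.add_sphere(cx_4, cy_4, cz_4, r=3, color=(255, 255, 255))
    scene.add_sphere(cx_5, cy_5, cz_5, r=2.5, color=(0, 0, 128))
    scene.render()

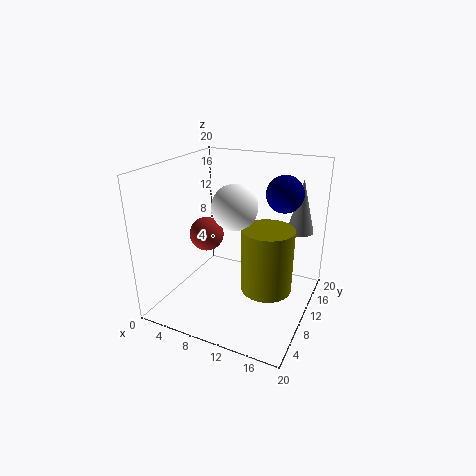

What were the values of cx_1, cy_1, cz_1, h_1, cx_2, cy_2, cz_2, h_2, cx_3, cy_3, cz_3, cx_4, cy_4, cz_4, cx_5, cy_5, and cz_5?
cx_1 = 16.75; cy_1 = 17.5; cz_1 = 9.25; h_1 = 8; cx_2 = 14.5; cy_2 = 9.75; cz_2 = 3.25; h_2 = 9; cx_3 = 4.5; cy_3 = 10.75; cz_3 = 9.25; cx_4 = 10.25; cy_4 = 8.5; cz_4 = 15; cx_5 = 15.5; cy_5 = 12.75; cz_5 = 16.25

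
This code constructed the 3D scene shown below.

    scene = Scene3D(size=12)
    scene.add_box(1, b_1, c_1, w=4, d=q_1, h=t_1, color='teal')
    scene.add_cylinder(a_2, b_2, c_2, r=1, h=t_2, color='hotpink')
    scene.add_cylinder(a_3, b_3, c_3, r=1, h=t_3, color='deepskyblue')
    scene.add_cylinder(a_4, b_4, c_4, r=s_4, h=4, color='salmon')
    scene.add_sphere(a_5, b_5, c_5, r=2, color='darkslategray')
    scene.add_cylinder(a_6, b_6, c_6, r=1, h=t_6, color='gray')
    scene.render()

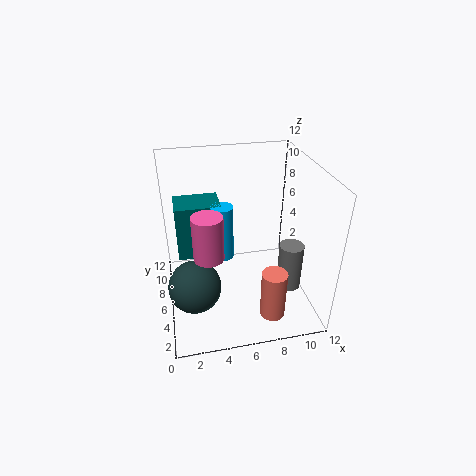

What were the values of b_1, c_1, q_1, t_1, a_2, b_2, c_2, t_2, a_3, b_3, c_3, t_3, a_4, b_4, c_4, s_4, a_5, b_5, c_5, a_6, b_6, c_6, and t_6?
b_1 = 8; c_1 = 3; q_1 = 3; t_1 = 5; a_2 = 3; b_2 = 1; c_2 = 8; t_2 = 3; a_3 = 5; b_3 = 8; c_3 = 3; t_3 = 5; a_4 = 8; b_4 = 2; c_4 = 1; s_4 = 1; a_5 = 2; b_5 = 3; c_5 = 4; a_6 = 10; b_6 = 4; c_6 = 2; t_6 = 4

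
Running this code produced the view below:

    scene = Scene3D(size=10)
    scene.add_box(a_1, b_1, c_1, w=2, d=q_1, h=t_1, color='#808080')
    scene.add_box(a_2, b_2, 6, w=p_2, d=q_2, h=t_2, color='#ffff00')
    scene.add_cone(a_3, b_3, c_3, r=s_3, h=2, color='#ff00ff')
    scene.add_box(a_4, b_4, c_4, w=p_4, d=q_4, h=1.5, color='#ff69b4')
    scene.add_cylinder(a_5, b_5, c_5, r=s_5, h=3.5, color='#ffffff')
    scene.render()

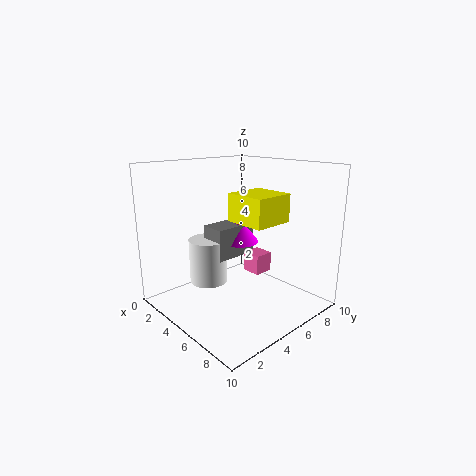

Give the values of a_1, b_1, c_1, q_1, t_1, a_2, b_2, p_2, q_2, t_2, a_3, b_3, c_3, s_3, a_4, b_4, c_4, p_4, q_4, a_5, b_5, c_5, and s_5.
a_1 = 1, b_1 = 5, c_1 = 2.5, q_1 = 3.5, t_1 = 2.5, a_2 = 4, b_2 = 5, p_2 = 3, q_2 = 3, t_2 = 2, a_3 = 2.5, b_3 = 7.5, c_3 = 3.5, s_3 = 1.5, a_4 = 3.5, b_4 = 7, c_4 = 1.5, p_4 = 1.5, q_4 = 1.5, a_5 = 1.5, b_5 = 5, c_5 = 0.5, s_5 = 1.5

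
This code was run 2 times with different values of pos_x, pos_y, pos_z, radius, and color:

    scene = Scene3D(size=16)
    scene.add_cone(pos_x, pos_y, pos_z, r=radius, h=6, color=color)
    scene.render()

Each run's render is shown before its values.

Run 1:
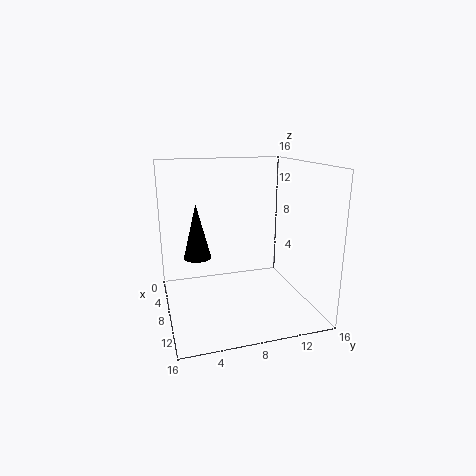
pos_x = 7.5
pos_y = 3.5
pos_z = 6
radius = 1.5
color = 'black'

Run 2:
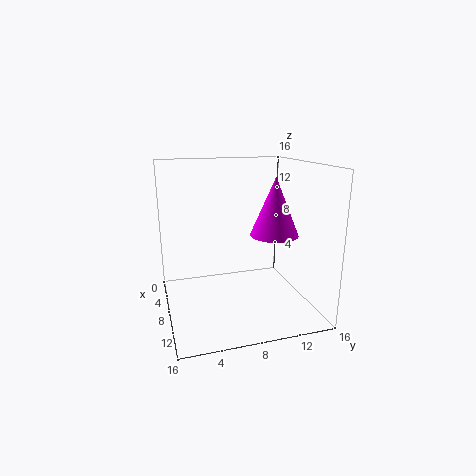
pos_x = 11
pos_y = 11
pos_z = 9
radius = 2.5
color = 'magenta'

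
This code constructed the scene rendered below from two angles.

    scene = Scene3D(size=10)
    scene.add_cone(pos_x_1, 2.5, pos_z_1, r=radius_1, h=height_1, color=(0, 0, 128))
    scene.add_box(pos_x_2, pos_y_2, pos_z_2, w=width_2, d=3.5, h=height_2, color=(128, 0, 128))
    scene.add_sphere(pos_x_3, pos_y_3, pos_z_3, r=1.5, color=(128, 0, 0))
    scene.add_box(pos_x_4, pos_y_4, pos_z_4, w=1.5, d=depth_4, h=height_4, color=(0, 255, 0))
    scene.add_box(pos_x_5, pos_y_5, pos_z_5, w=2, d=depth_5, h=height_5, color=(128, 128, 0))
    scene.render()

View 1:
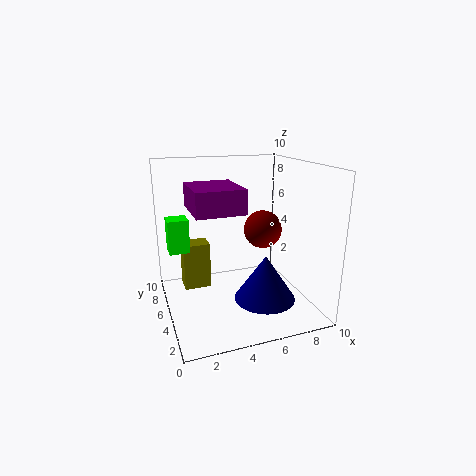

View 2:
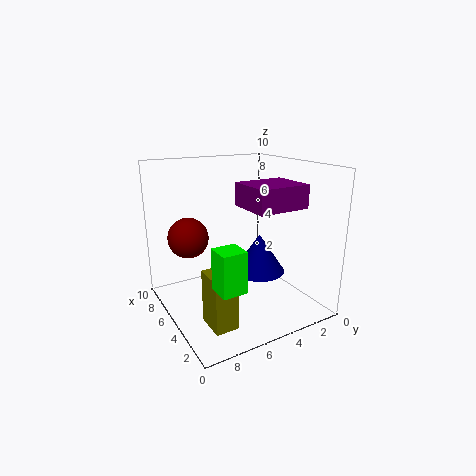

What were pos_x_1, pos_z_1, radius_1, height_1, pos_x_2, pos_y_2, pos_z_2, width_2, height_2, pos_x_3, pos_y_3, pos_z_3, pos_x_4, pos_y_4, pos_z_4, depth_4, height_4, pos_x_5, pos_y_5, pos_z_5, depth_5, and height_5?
pos_x_1 = 6, pos_z_1 = 1.5, radius_1 = 2, height_1 = 3, pos_x_2 = 1.5, pos_y_2 = 2, pos_z_2 = 7.5, width_2 = 3, height_2 = 1.5, pos_x_3 = 8, pos_y_3 = 7.5, pos_z_3 = 4.5, pos_x_4 = 0.5, pos_y_4 = 7, pos_z_4 = 3.5, depth_4 = 1.5, height_4 = 2.5, pos_x_5 = 1.5, pos_y_5 = 7, pos_z_5 = 0.5, depth_5 = 1.5, height_5 = 3.5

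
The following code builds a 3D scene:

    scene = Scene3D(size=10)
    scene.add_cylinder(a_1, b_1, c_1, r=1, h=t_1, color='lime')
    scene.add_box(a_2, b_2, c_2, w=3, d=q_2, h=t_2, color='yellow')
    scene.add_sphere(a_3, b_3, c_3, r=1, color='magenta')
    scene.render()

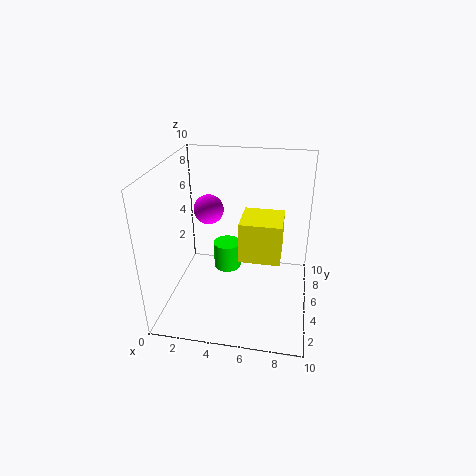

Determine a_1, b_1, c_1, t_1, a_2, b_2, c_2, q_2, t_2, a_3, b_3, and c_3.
a_1 = 4, b_1 = 6, c_1 = 2, t_1 = 2, a_2 = 5, b_2 = 5, c_2 = 3, q_2 = 3, t_2 = 3, a_3 = 3, b_3 = 5, c_3 = 7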